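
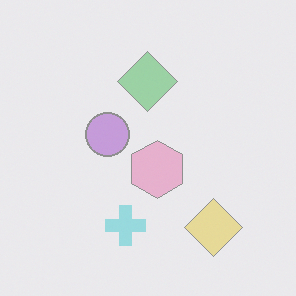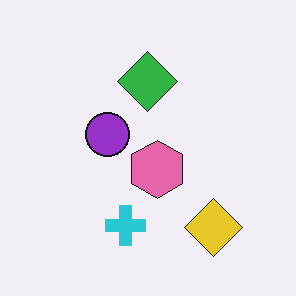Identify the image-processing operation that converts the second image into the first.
The image was washed out (contrast reduced).

Tones are pushed toward mid-grey across the whole image — a global contrast change.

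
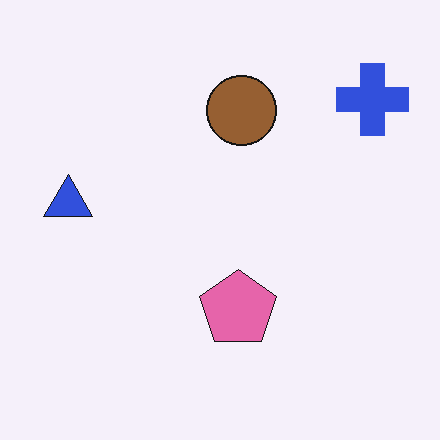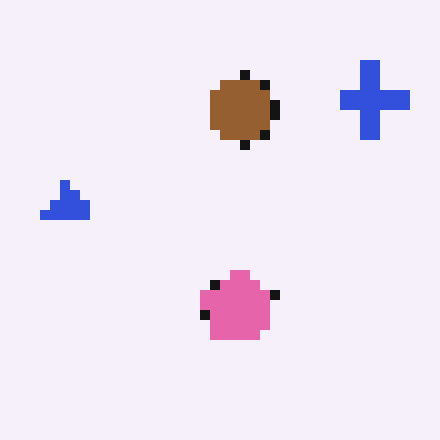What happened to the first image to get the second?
Heavily pixelated into large blocks.

Shapes are reduced to large square blocks; fine edges and outlines are lost — a downscale-then-upscale (mosaic) effect.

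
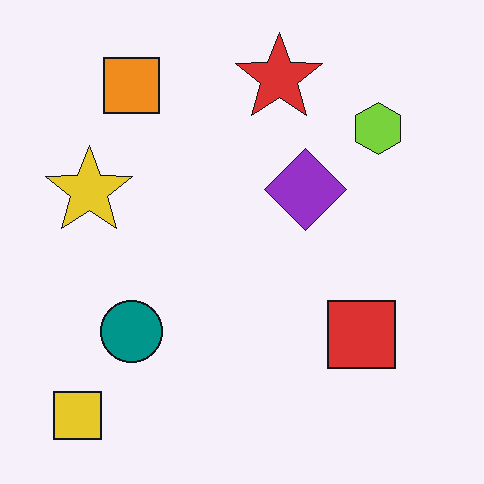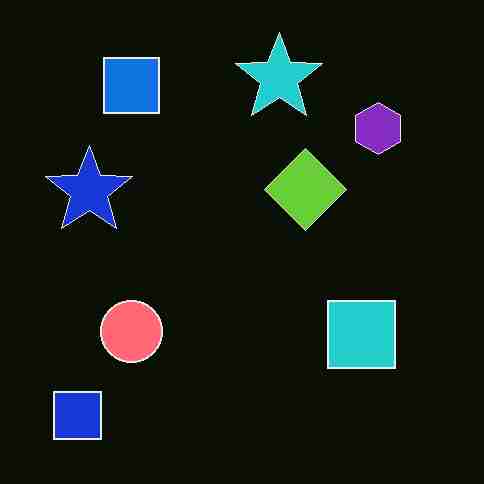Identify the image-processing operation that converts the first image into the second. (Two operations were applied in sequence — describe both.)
It was heavily JPEG-compressed with obvious blocking artifacts, then color-inverted (negative).

Blocky 8×8 compression artifacts appear around shape edges and the flat background shows ringing — characteristic JPEG degradation. The light background has become dark and every shape's color is its complement — a photographic negative.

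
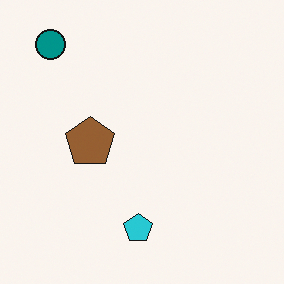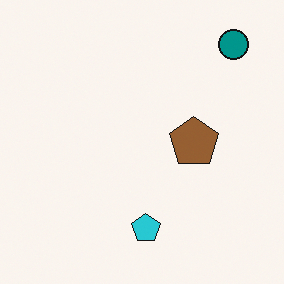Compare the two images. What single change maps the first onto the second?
It was flipped horizontally (left ↔ right).

The teal circle is in the top-left of the first image and the top-right of the second — shapes on opposite sides of the vertical midline have swapped in a mirror flip.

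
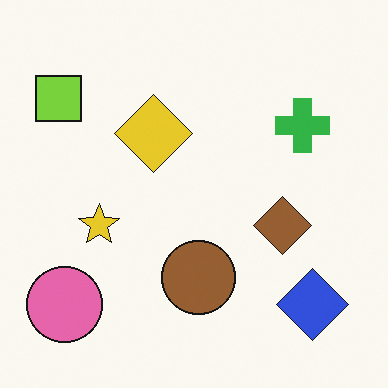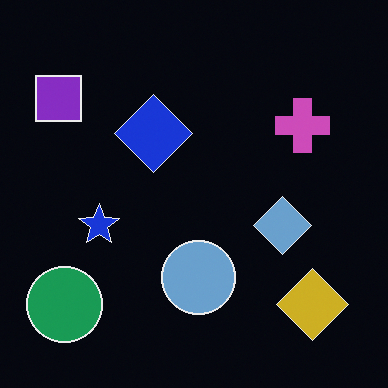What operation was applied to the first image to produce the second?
This is the original image color-inverted (negative).

The light background has become dark and every shape's color is its complement — a photographic negative.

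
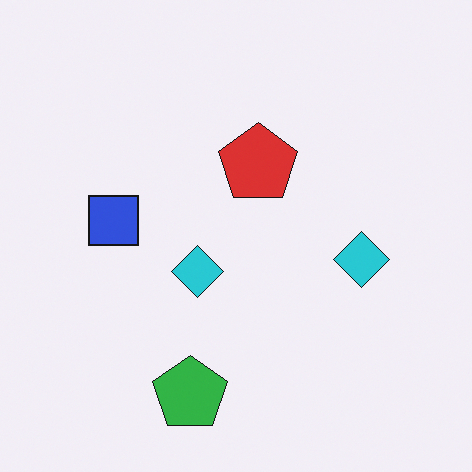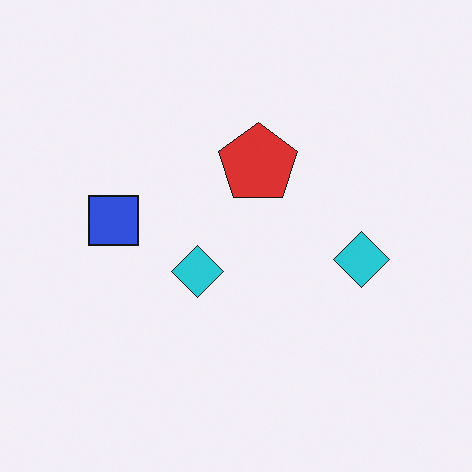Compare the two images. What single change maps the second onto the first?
The image was overlaid with an additional green pentagon.

A green pentagon appears in the first image that is absent from the second.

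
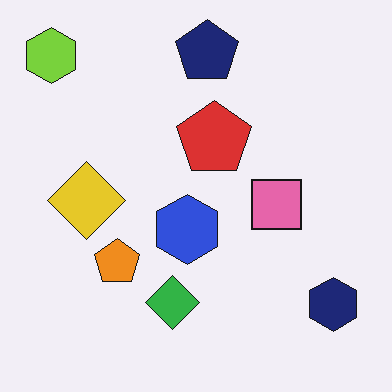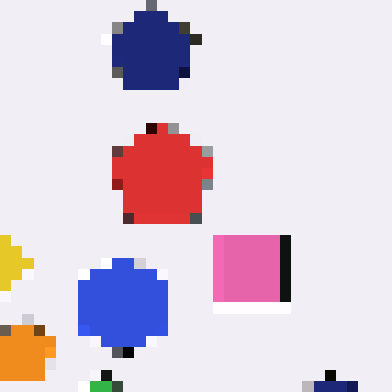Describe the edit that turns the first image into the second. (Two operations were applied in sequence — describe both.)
This is the original image cropped slightly and scaled back up, then heavily pixelated into large blocks.

The visible shapes are larger and the field of view is narrower; shapes near the original edges may be partly or wholly outside the frame — a crop-and-rescale. Shapes are reduced to large square blocks; fine edges and outlines are lost — a downscale-then-upscale (mosaic) effect.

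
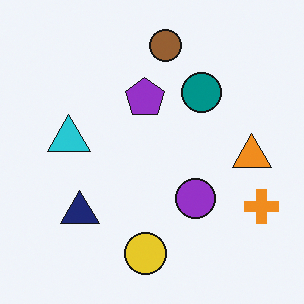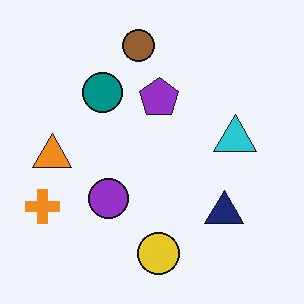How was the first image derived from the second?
The first image is the second flipped horizontally (left ↔ right).

The orange cross is in the bottom-left of the second image and the bottom-right of the first — shapes on opposite sides of the vertical midline have swapped in a mirror flip.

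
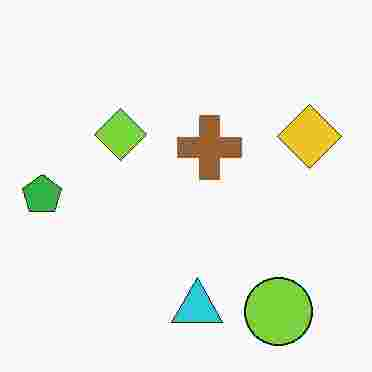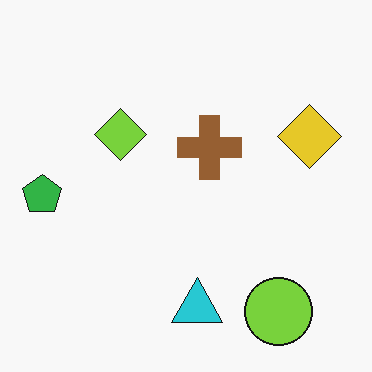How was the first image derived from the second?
The first image is the second degraded with heavy JPEG compression.

Blocky 8×8 compression artifacts appear around shape edges and the flat background shows ringing — characteristic JPEG degradation.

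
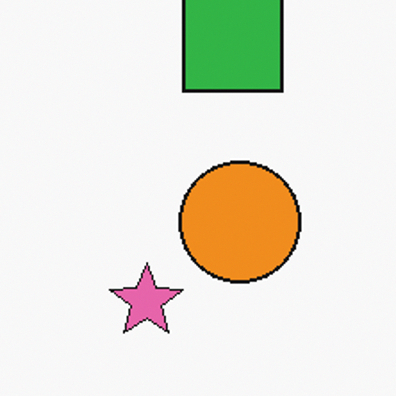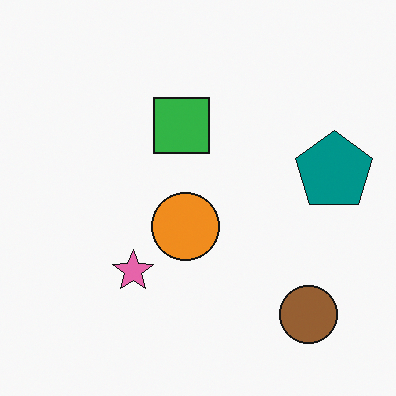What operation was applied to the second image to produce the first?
Cropped to a noticeably smaller region and rescaled.

The visible shapes are larger and the field of view is narrower; shapes near the original edges may be partly or wholly outside the frame — a crop-and-rescale.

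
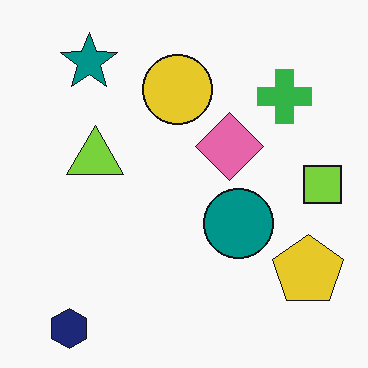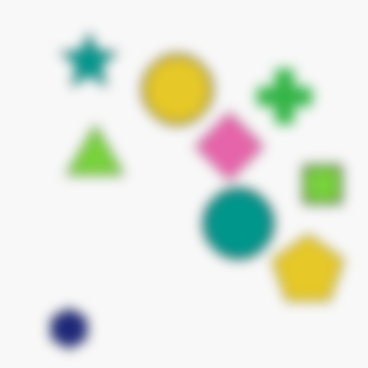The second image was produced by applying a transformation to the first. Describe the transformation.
The image was heavily blurred.

Shape edges and outlines are uniformly softened across the whole image.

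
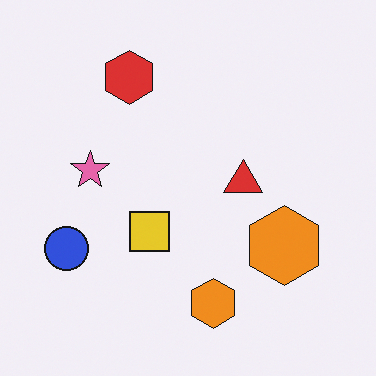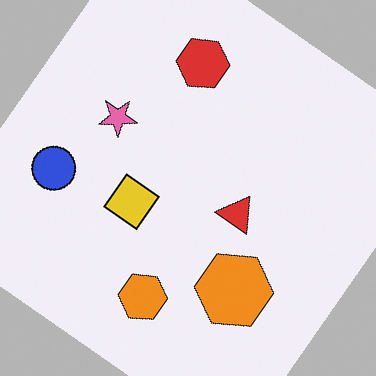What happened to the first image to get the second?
Rotated clockwise by a large amount — several tens of degrees.

Every shape is tilted by the same angle and the image corners show triangular fill wedges — a whole-image rotation by a non-right angle.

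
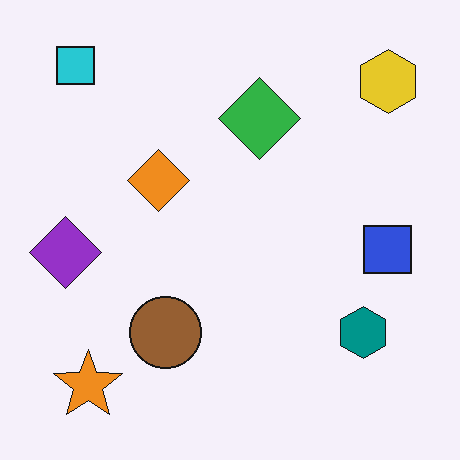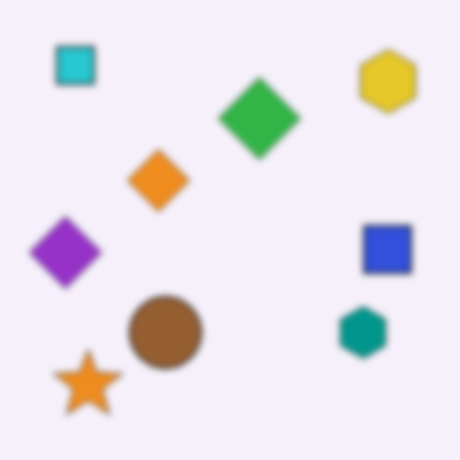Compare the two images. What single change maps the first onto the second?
The image was moderately blurred.

Shape edges and outlines are uniformly softened across the whole image.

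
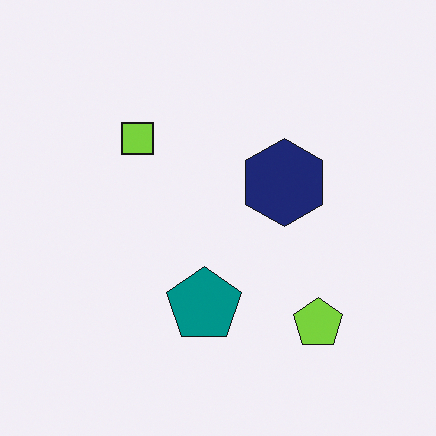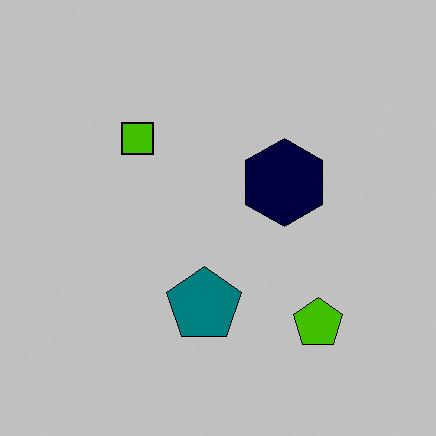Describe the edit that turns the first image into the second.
This is the original image aggressively posterized.

Each flat color has snapped to a coarser quantized level — most visibly, the near-white background has dropped to a flat grey.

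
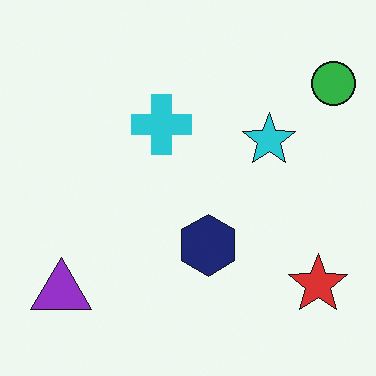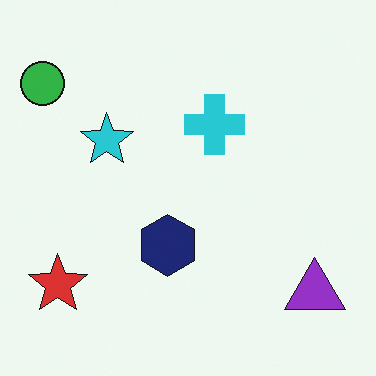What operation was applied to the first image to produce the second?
The second image is the first flipped horizontally (left ↔ right).

The green circle is in the top-right of the first image and the top-left of the second — shapes on opposite sides of the vertical midline have swapped in a mirror flip.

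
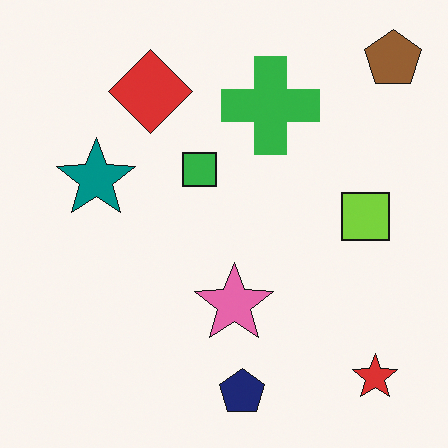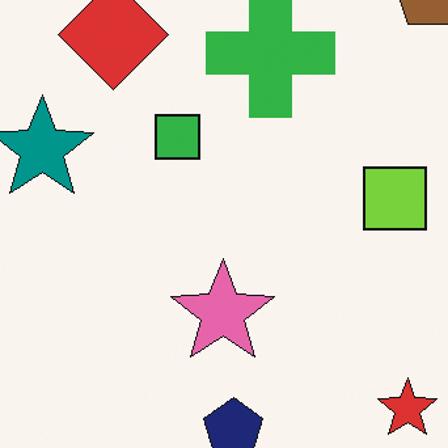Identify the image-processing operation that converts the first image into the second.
The image was cropped slightly and scaled back up.

The visible shapes are larger and the field of view is narrower; shapes near the original edges may be partly or wholly outside the frame — a crop-and-rescale.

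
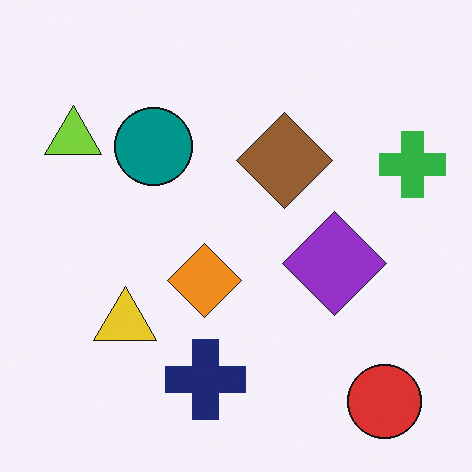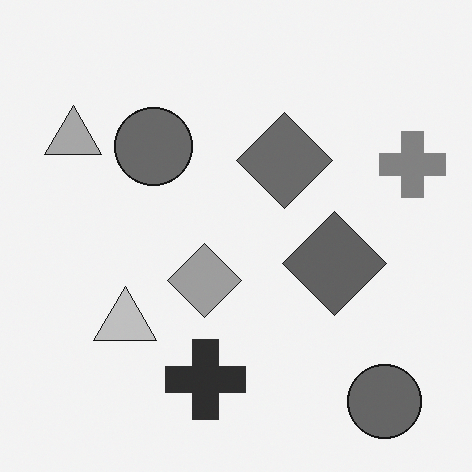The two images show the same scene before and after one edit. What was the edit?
The transformation is: converted to grayscale.

All color is removed — every shape is now a shade of grey.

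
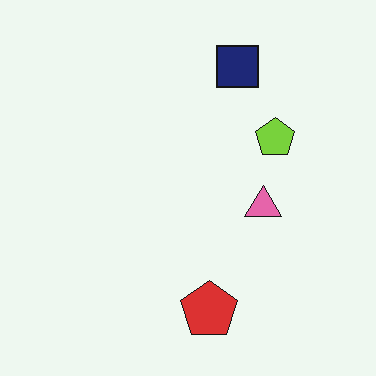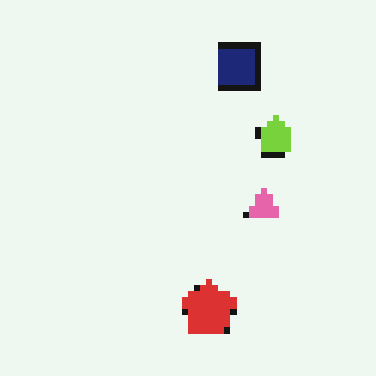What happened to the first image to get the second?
This is the original image pixelated into visible square blocks.

Shapes are reduced to large square blocks; fine edges and outlines are lost — a downscale-then-upscale (mosaic) effect.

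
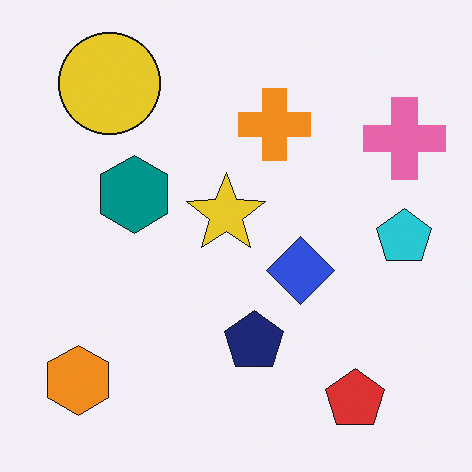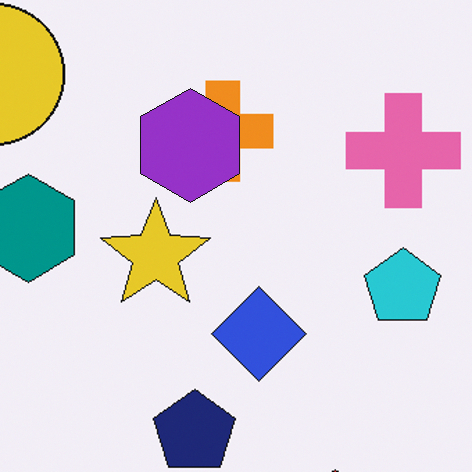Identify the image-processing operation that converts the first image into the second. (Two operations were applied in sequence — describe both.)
The image was cropped to a modestly smaller region and rescaled, then overlaid with an additional purple hexagon.

The visible shapes are larger and the field of view is narrower; shapes near the original edges may be partly or wholly outside the frame — a crop-and-rescale. A purple hexagon appears in the second image that is absent from the first.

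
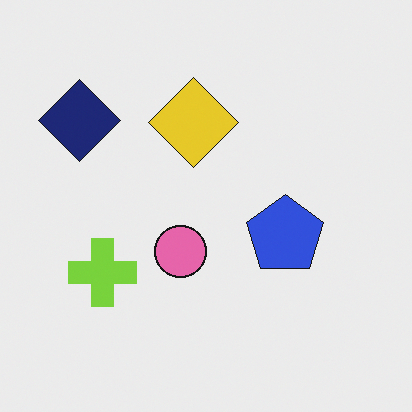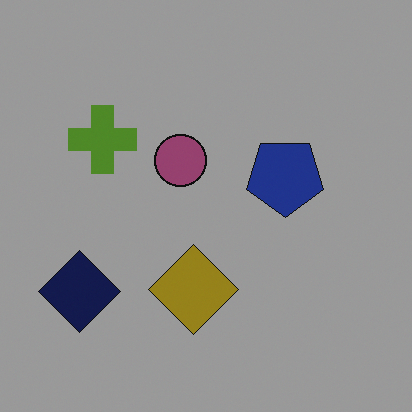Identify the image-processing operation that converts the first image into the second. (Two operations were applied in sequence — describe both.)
The second image is the first flipped vertically (top ↔ bottom), then darkened a lot.

The navy diamond is in the top-left of the first image and the bottom-left of the second — shapes on opposite sides of the horizontal midline have swapped in a mirror flip. Every pixel — background and shapes alike — is uniformly darkened.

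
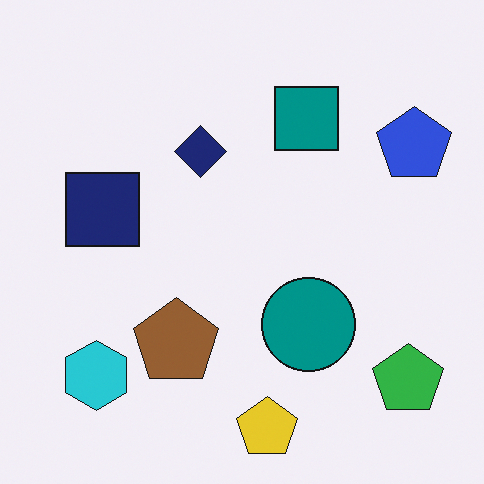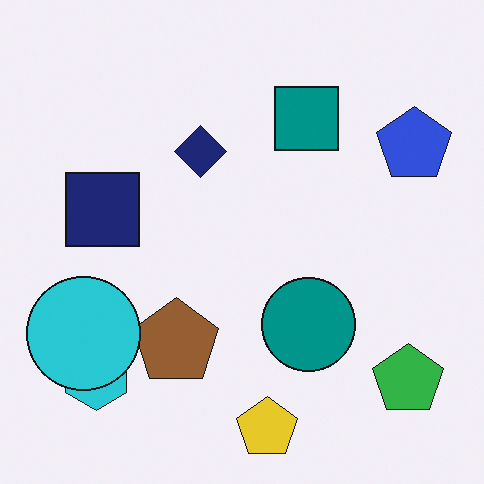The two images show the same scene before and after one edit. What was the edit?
It was overlaid with an additional cyan circle.

A cyan circle appears in the second image that is absent from the first.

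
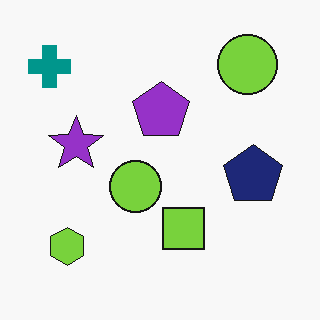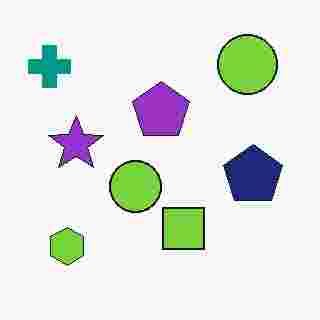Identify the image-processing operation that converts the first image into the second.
This is the original image heavily JPEG-compressed with obvious blocking artifacts.

Blocky 8×8 compression artifacts appear around shape edges and the flat background shows ringing — characteristic JPEG degradation.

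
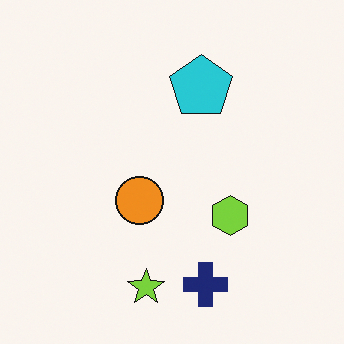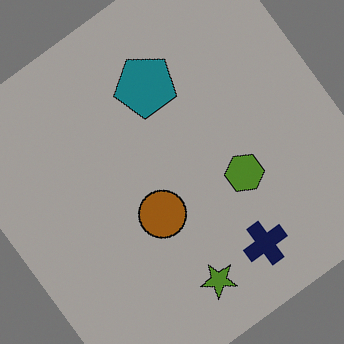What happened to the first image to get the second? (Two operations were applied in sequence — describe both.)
This is the original image rotated counter-clockwise by a large amount — several tens of degrees, then noticeably darkened.

Every shape is tilted by the same angle and the image corners show triangular fill wedges — a whole-image rotation by a non-right angle. Every pixel — background and shapes alike — is uniformly darkened.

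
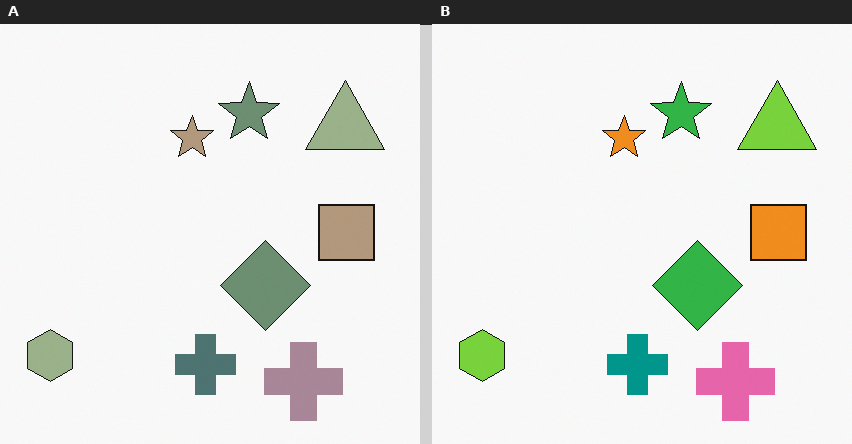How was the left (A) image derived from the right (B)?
The image was made much more muted (saturation change).

All colors are more muted and greyish — a global saturation change.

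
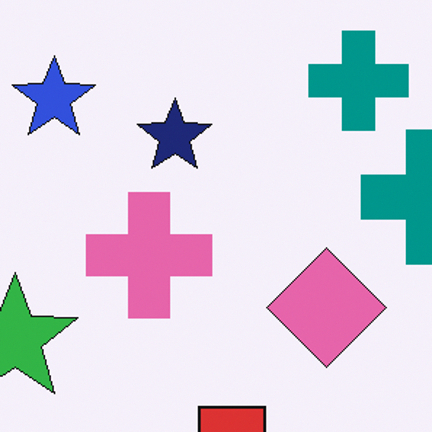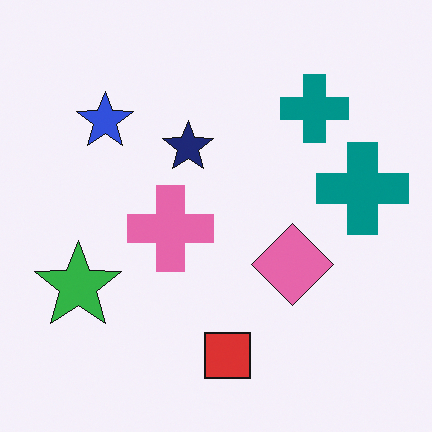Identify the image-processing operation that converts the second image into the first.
It was cropped slightly and scaled back up.

The visible shapes are larger and the field of view is narrower; shapes near the original edges may be partly or wholly outside the frame — a crop-and-rescale.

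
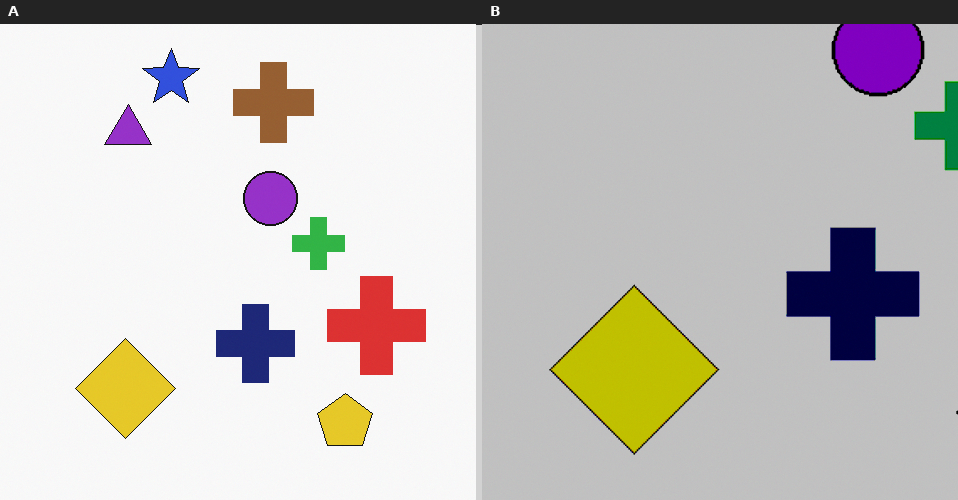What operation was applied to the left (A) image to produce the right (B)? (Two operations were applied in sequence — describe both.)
The transformation is: cropped to a noticeably smaller region and rescaled, then heavily posterized to just a handful of flat colors.

The visible shapes are larger and the field of view is narrower; shapes near the original edges may be partly or wholly outside the frame — a crop-and-rescale. Each flat color has snapped to a coarser quantized level — most visibly, the near-white background has dropped to a flat grey.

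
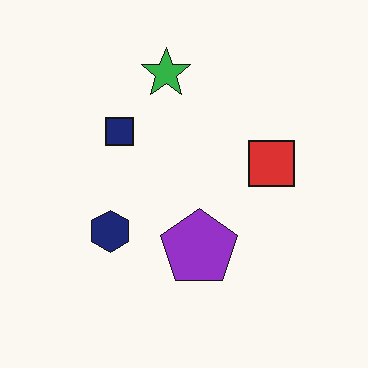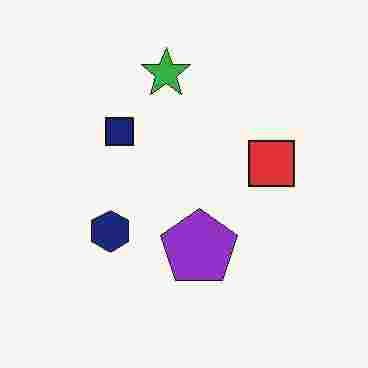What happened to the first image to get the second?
The image was heavily JPEG-compressed with obvious blocking artifacts.

Blocky 8×8 compression artifacts appear around shape edges and the flat background shows ringing — characteristic JPEG degradation.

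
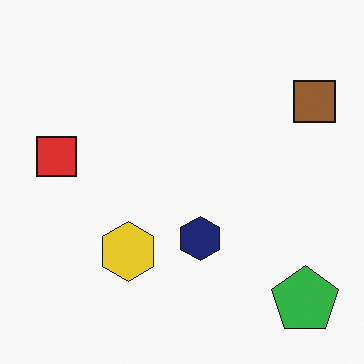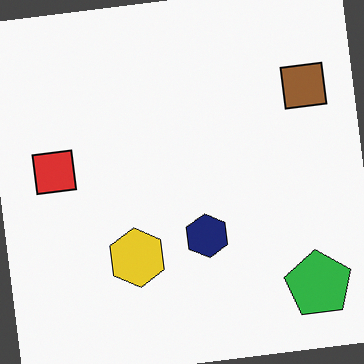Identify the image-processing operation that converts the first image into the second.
It was rotated counter-clockwise by a slight angle.

Every shape is tilted by the same angle and the image corners show triangular fill wedges — a whole-image rotation by a non-right angle.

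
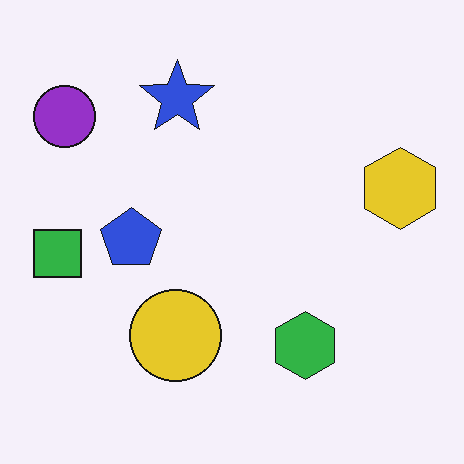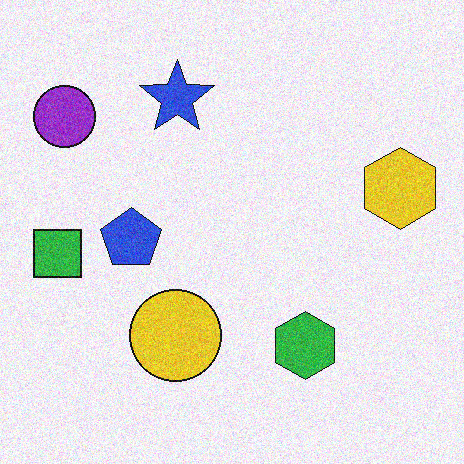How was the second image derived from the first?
It was degraded with visible gaussian noise.

Random speckle covers the whole image, including the flat background.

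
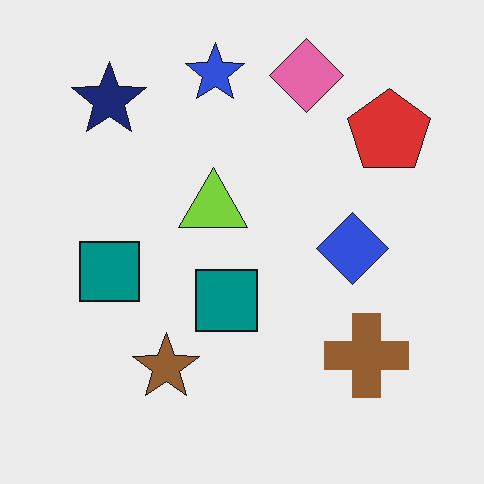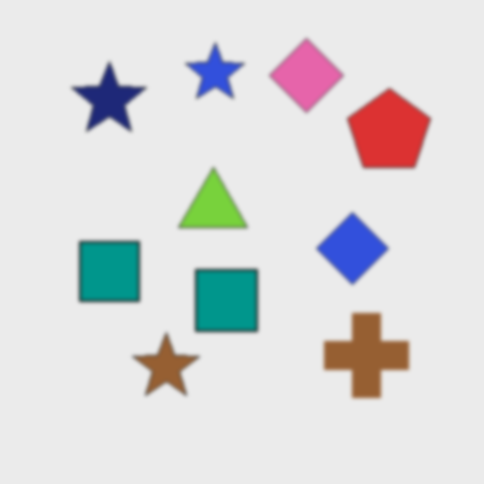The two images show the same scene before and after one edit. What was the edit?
This is the original image lightly blurred.

Shape edges and outlines are uniformly softened across the whole image.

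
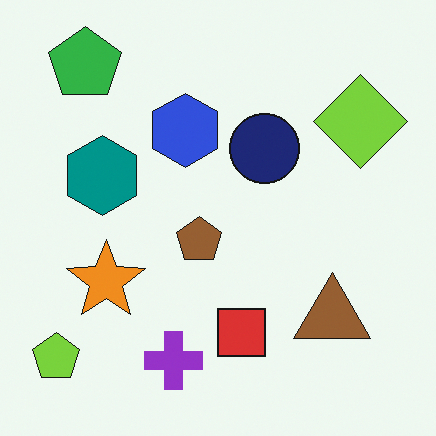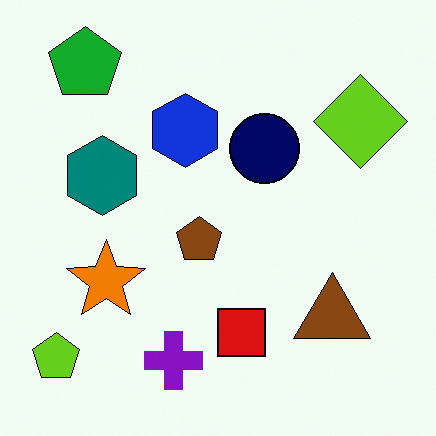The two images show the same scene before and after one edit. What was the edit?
The image was given slightly increased contrast.

Tones are pushed away from mid-grey across the whole image — a global contrast change.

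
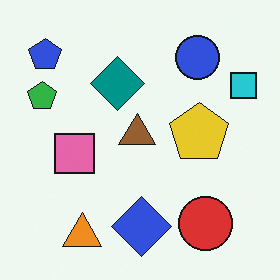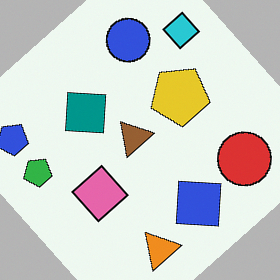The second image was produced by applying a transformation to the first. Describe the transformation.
It was rotated counter-clockwise by a large amount — several tens of degrees.

Every shape is tilted by the same angle and the image corners show triangular fill wedges — a whole-image rotation by a non-right angle.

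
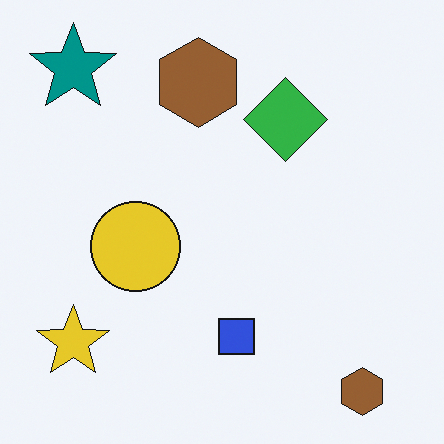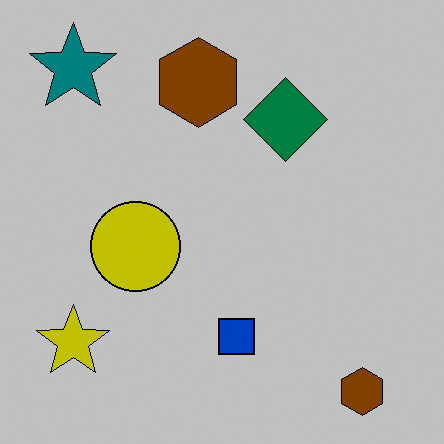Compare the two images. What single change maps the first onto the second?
It was aggressively posterized.

Each flat color has snapped to a coarser quantized level — most visibly, the near-white background has dropped to a flat grey.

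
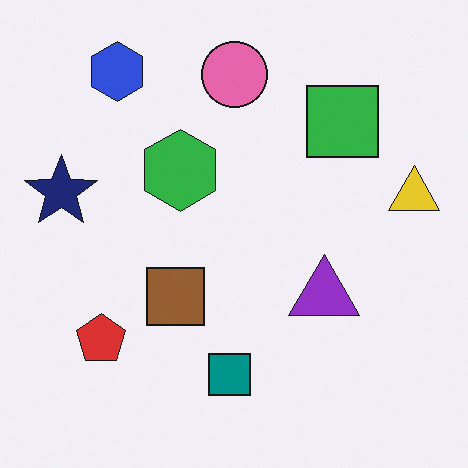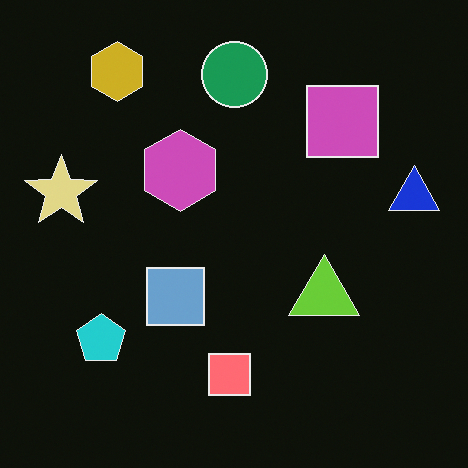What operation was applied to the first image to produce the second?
Color-inverted (negative).

The light background has become dark and every shape's color is its complement — a photographic negative.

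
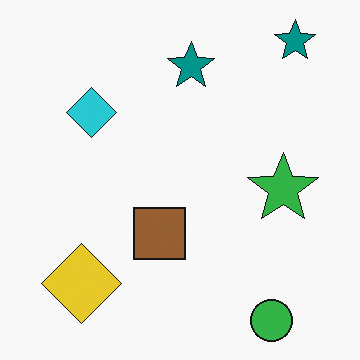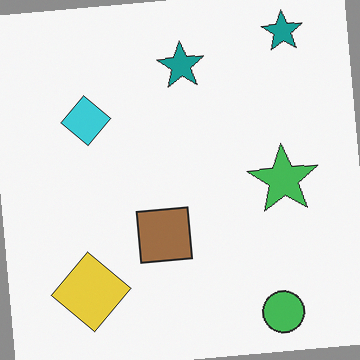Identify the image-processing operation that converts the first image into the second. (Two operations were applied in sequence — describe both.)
It was rotated counter-clockwise by a small amount, then given slightly reduced contrast.

Every shape is tilted by the same angle and the image corners show triangular fill wedges — a whole-image rotation by a non-right angle. Tones are pushed toward mid-grey across the whole image — a global contrast change.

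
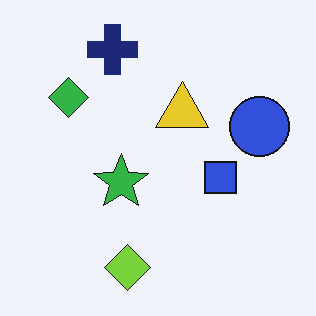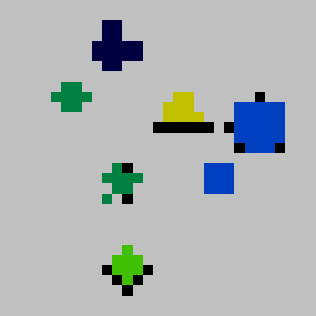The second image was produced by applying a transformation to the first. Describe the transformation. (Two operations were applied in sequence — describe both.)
It was heavily pixelated into large blocks, then aggressively posterized.

Shapes are reduced to large square blocks; fine edges and outlines are lost — a downscale-then-upscale (mosaic) effect. Each flat color has snapped to a coarser quantized level — most visibly, the near-white background has dropped to a flat grey.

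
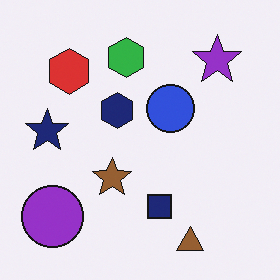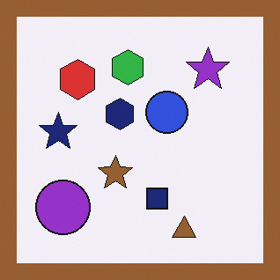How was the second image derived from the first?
This is the original image framed with a brown border.

A solid brown frame runs around the edge of the second image, with the content slightly shrunk inside it.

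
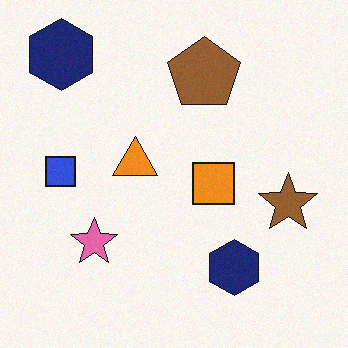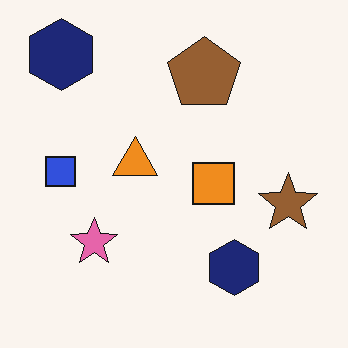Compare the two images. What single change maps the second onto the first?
This is the original image degraded with a light layer of grain.

Random speckle covers the whole image, including the flat background.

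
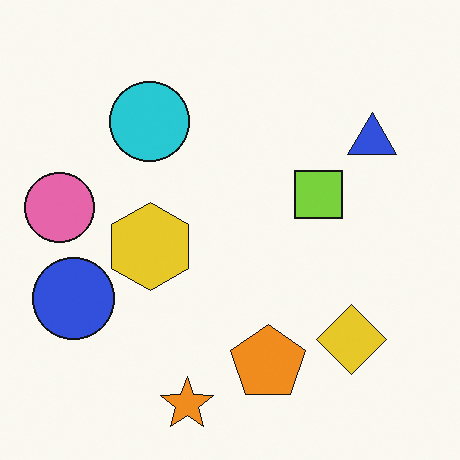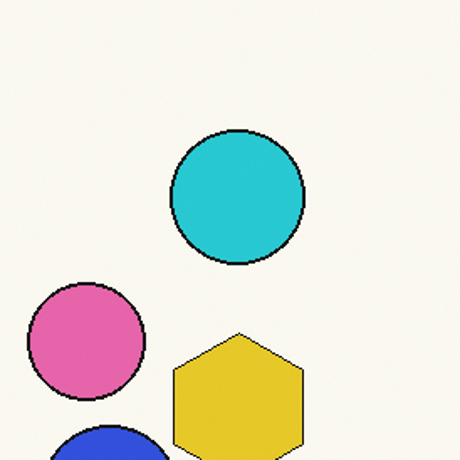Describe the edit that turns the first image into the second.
Cropped tightly and scaled back up.

The visible shapes are larger and the field of view is narrower; shapes near the original edges may be partly or wholly outside the frame — a crop-and-rescale.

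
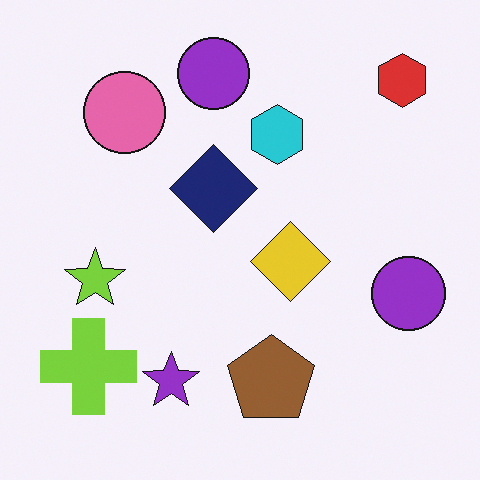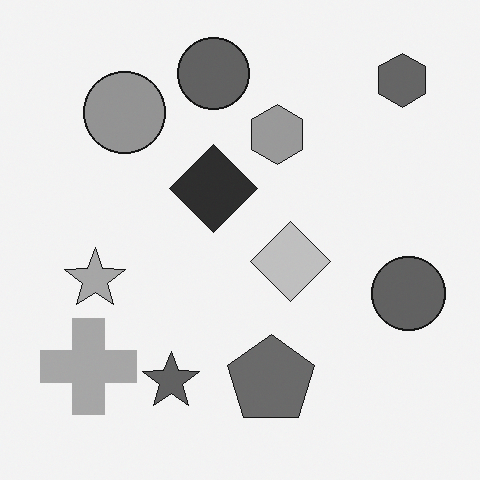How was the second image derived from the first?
The second image is the first converted to grayscale.

All color is removed — every shape is now a shade of grey.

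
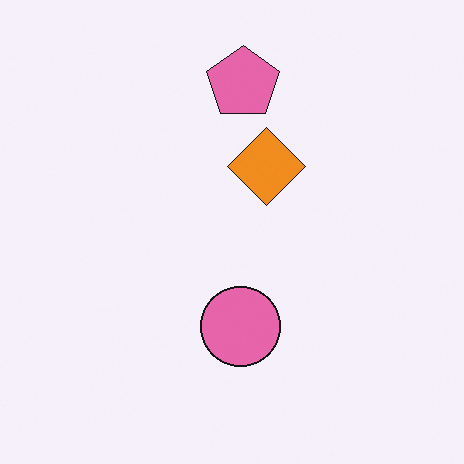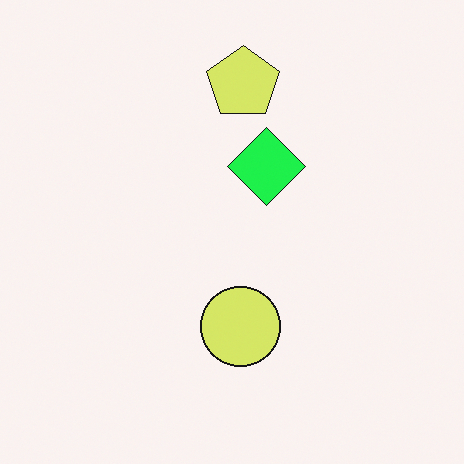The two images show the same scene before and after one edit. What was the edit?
The transformation is: hue-shifted noticeably.

Every shape's color has rotated by the same amount around the hue wheel — a uniform hue shift.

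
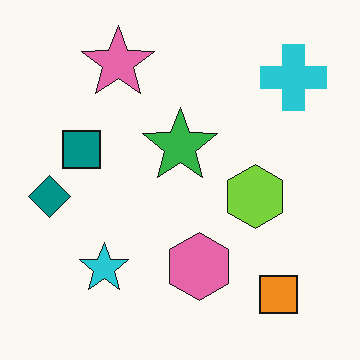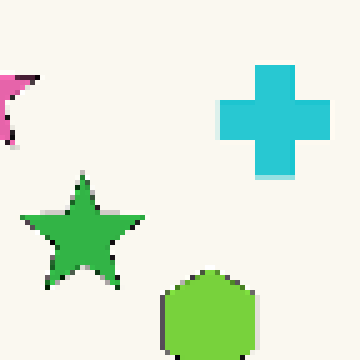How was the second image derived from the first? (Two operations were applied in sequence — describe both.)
The transformation is: cropped tightly and scaled back up, then mildly pixelated.

The visible shapes are larger and the field of view is narrower; shapes near the original edges may be partly or wholly outside the frame — a crop-and-rescale. Shapes are reduced to large square blocks; fine edges and outlines are lost — a downscale-then-upscale (mosaic) effect.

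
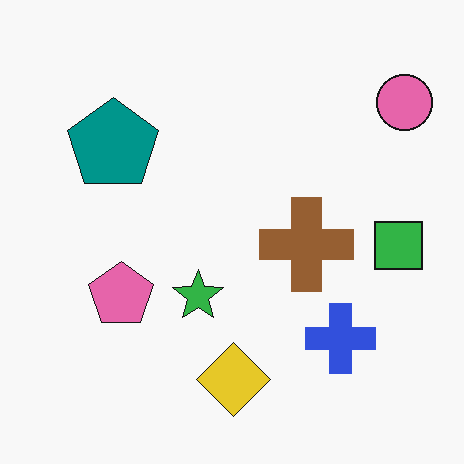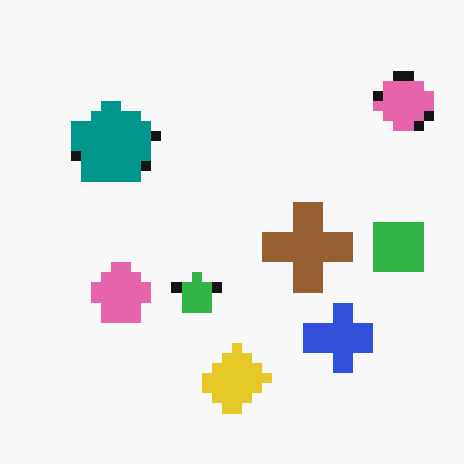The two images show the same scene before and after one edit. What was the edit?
The image was coarsely pixelated.

Shapes are reduced to large square blocks; fine edges and outlines are lost — a downscale-then-upscale (mosaic) effect.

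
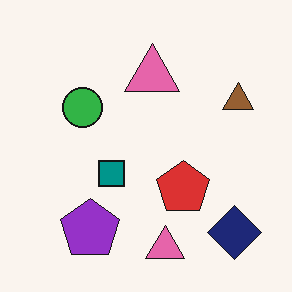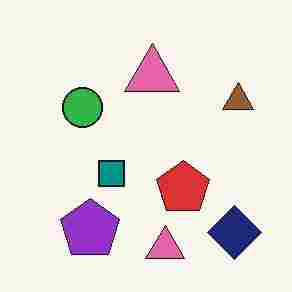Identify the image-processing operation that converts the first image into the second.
The image was heavily JPEG-compressed with obvious blocking artifacts.

Blocky 8×8 compression artifacts appear around shape edges and the flat background shows ringing — characteristic JPEG degradation.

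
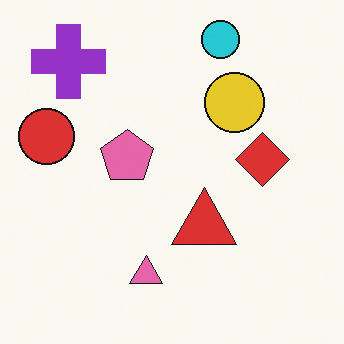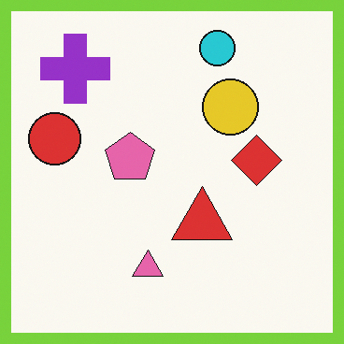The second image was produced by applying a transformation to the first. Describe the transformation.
It was framed with a lime border.

A solid lime frame runs around the edge of the second image, with the content slightly shrunk inside it.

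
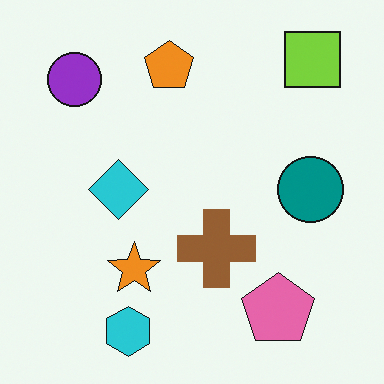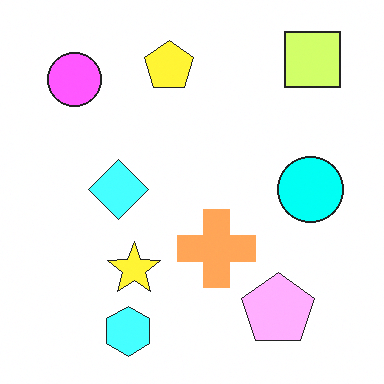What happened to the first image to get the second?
Substantially brightened.

Every pixel — background and shapes alike — is uniformly brightened.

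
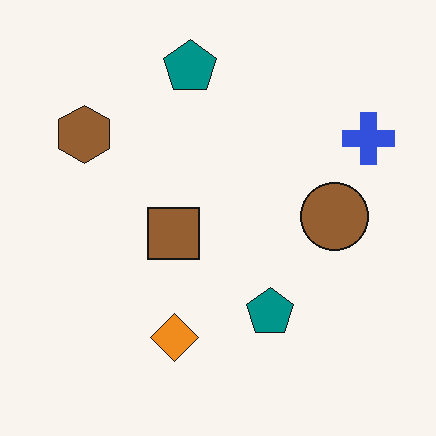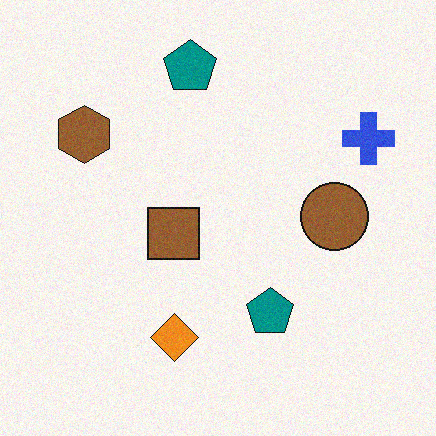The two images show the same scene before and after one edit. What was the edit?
The image was degraded with light additive noise.

Random speckle covers the whole image, including the flat background.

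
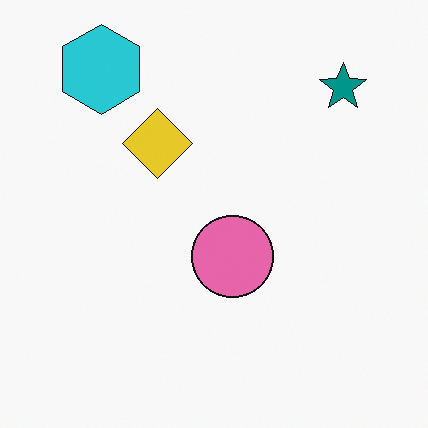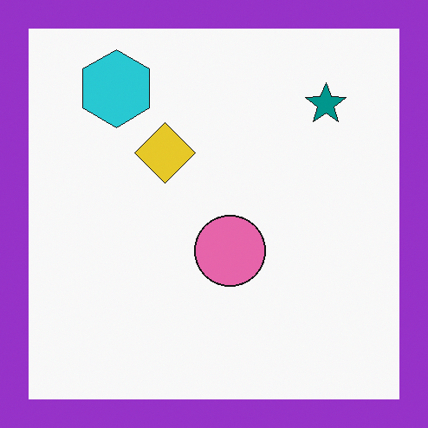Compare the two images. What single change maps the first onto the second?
It was framed with a purple border.

A solid purple frame runs around the edge of the second image, with the content slightly shrunk inside it.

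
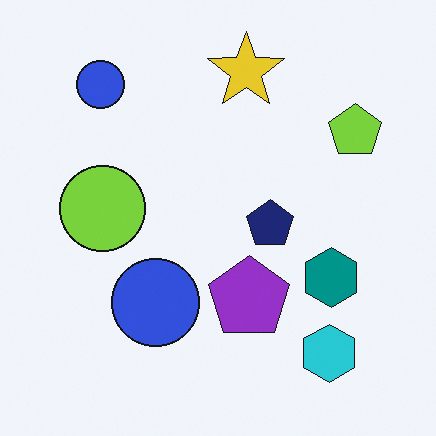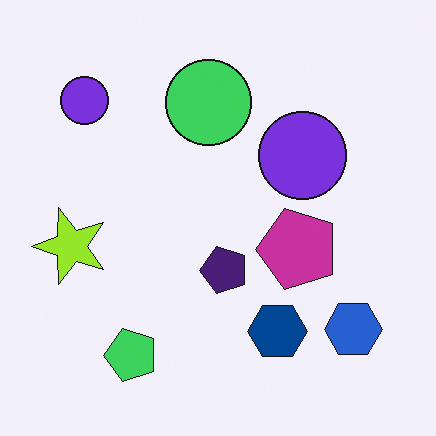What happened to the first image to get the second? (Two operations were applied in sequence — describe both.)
The second image is the first hue-shifted by a small amount, then transposed (reflected across the top-left ↔ bottom-right diagonal).

Every shape's color has rotated by the same amount around the hue wheel — a uniform hue shift. Shapes have swapped their row and column positions — what was in the top-right is now in the bottom-left — a diagonal reflection.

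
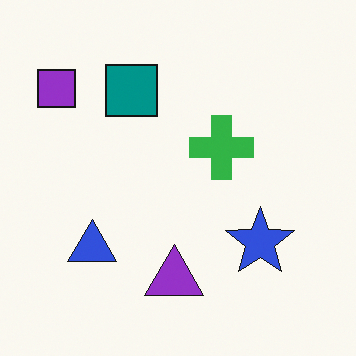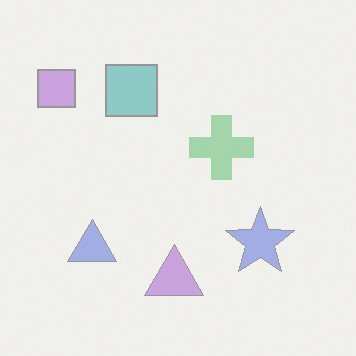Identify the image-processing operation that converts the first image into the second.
The second image is the first given much lower contrast.

Tones are pushed toward mid-grey across the whole image — a global contrast change.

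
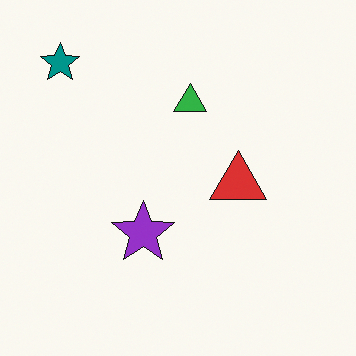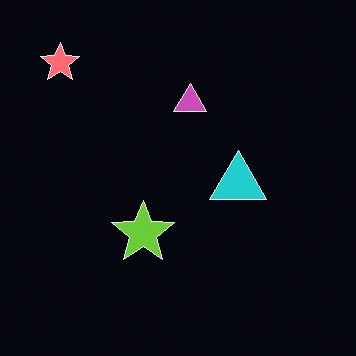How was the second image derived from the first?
The image was color-inverted (negative).

The light background has become dark and every shape's color is its complement — a photographic negative.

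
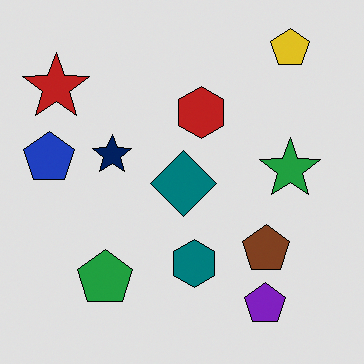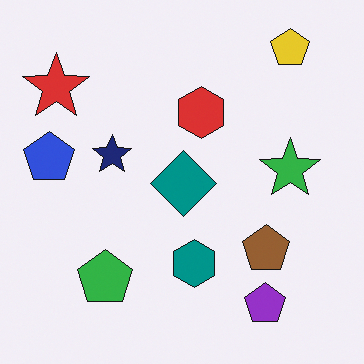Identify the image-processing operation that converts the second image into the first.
The transformation is: posterized to a reduced palette.

Each flat color has snapped to a coarser quantized level — most visibly, the near-white background has dropped to a flat grey.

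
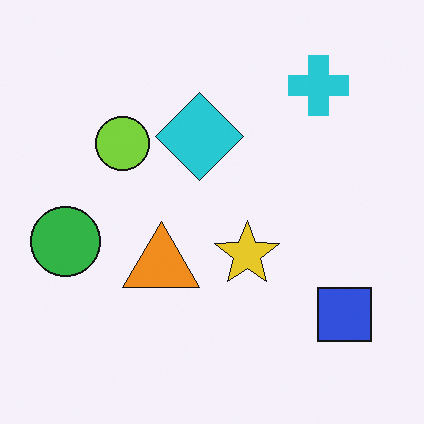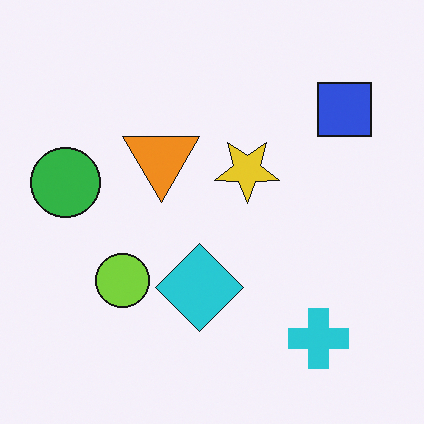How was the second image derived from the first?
This is the original image flipped vertically (top ↔ bottom).

The cyan cross is in the top-right of the first image and the bottom-right of the second — shapes on opposite sides of the horizontal midline have swapped in a mirror flip.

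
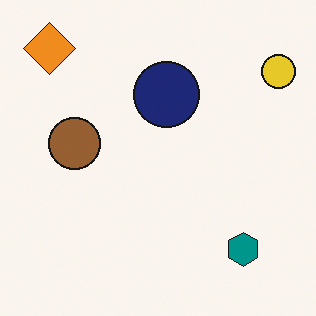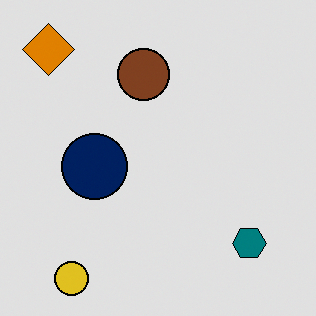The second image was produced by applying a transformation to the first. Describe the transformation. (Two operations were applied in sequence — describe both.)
The transformation is: transposed (reflected across the top-left ↔ bottom-right diagonal), then moderately posterized.

Shapes have swapped their row and column positions — what was in the top-right is now in the bottom-left — a diagonal reflection. Each flat color has snapped to a coarser quantized level — most visibly, the near-white background has dropped to a flat grey.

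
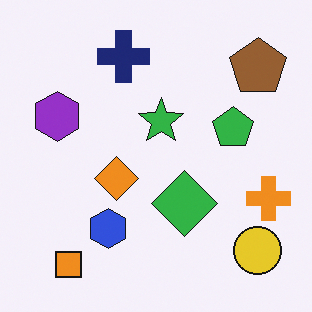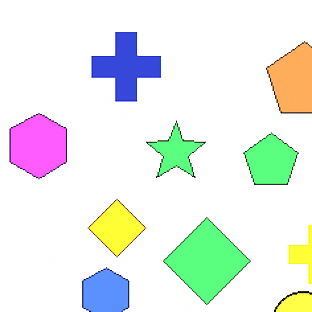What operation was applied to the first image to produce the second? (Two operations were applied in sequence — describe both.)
The image was cropped slightly and scaled back up, then brightened a lot.

The visible shapes are larger and the field of view is narrower; shapes near the original edges may be partly or wholly outside the frame — a crop-and-rescale. Every pixel — background and shapes alike — is uniformly brightened.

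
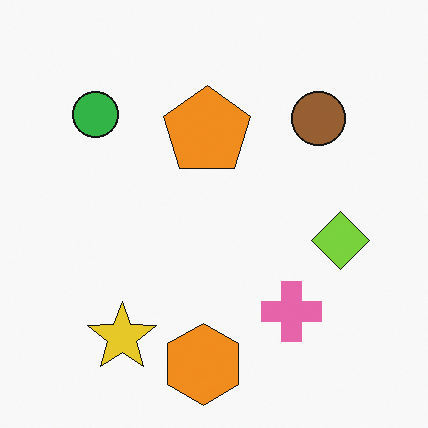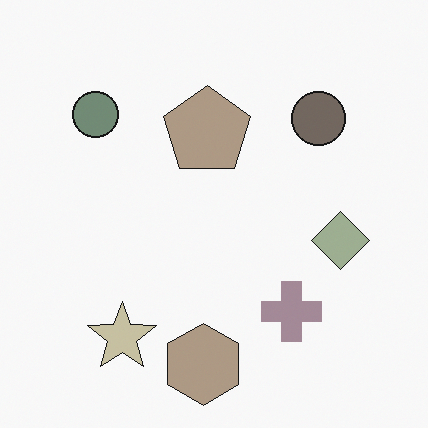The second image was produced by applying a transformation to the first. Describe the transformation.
Made much more muted (saturation change).

All colors are more muted and greyish — a global saturation change.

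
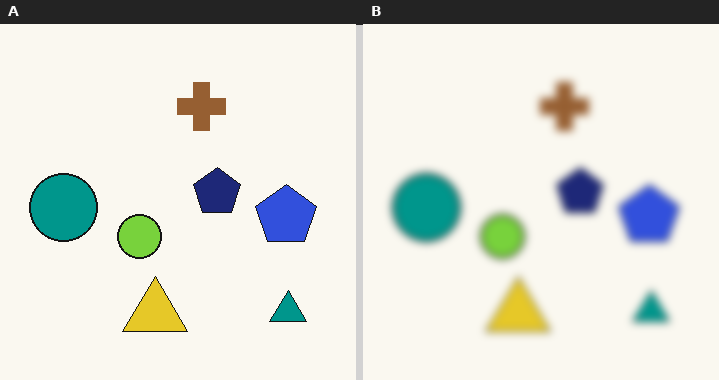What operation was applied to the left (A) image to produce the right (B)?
The transformation is: noticeably gaussian-blurred.

Shape edges and outlines are uniformly softened across the whole image.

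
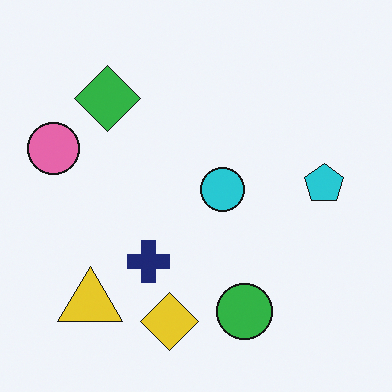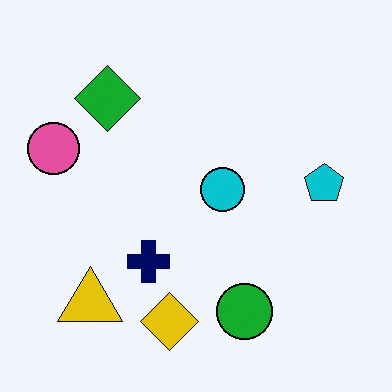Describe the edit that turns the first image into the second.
Given slightly increased contrast.

Tones are pushed away from mid-grey across the whole image — a global contrast change.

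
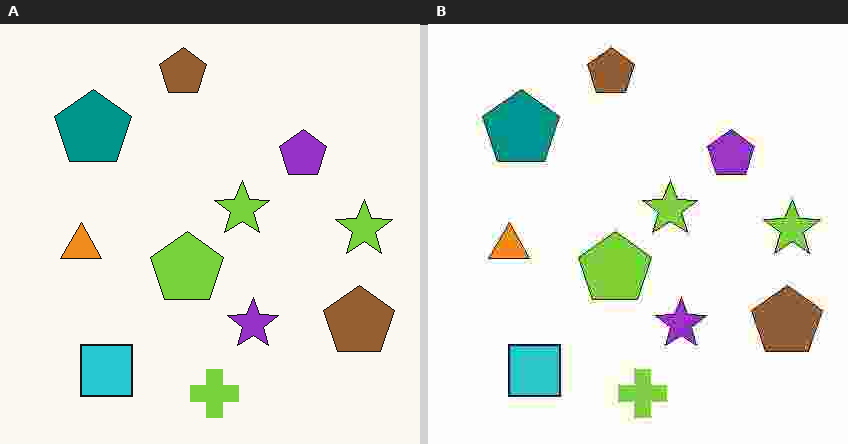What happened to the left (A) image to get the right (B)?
The transformation is: heavily JPEG-compressed with obvious blocking artifacts.

Blocky 8×8 compression artifacts appear around shape edges and the flat background shows ringing — characteristic JPEG degradation.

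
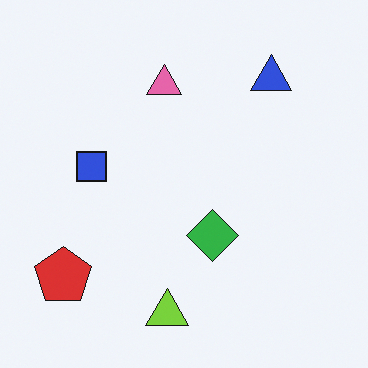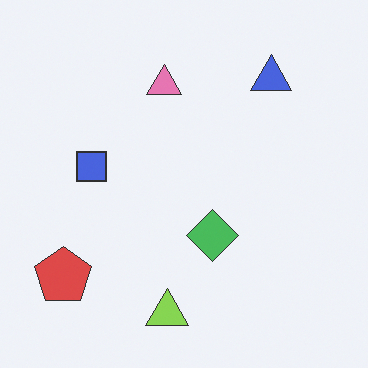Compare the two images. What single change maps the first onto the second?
The second image is the first given slightly reduced contrast.

Tones are pushed toward mid-grey across the whole image — a global contrast change.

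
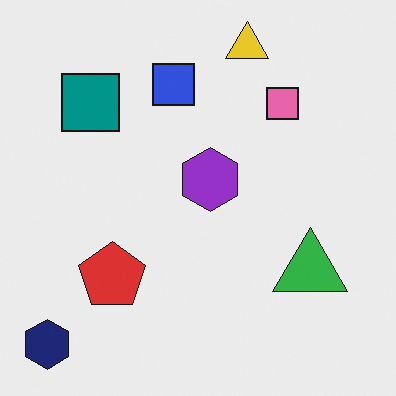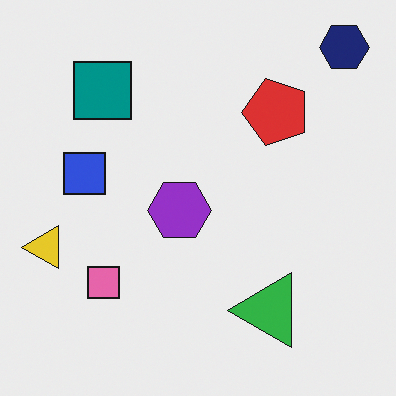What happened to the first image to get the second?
The transformation is: transposed (reflected across the top-left ↔ bottom-right diagonal).

Shapes have swapped their row and column positions — what was in the top-right is now in the bottom-left — a diagonal reflection.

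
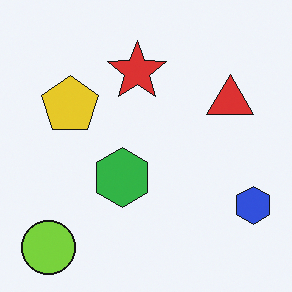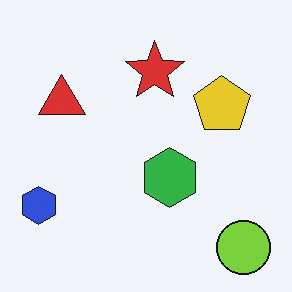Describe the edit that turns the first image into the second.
It was flipped horizontally (left ↔ right).

The blue hexagon is in the bottom-right of the first image and the bottom-left of the second — shapes on opposite sides of the vertical midline have swapped in a mirror flip.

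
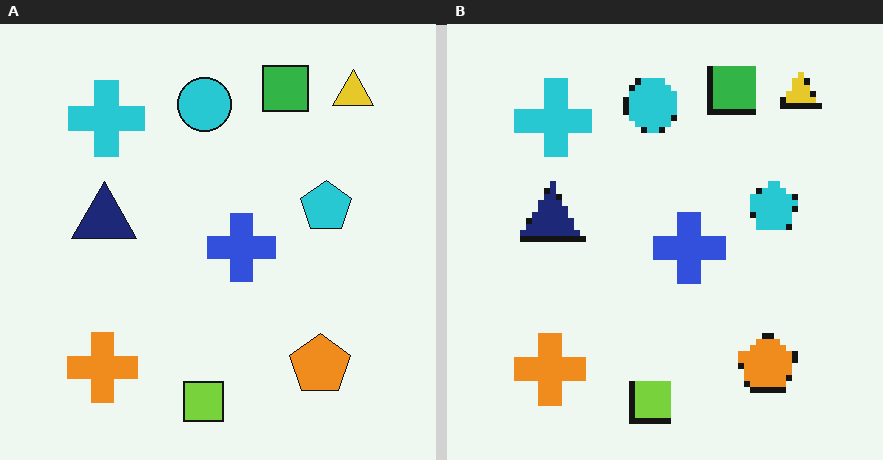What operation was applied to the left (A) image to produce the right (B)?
Pixelated into visible square blocks.

Shapes are reduced to large square blocks; fine edges and outlines are lost — a downscale-then-upscale (mosaic) effect.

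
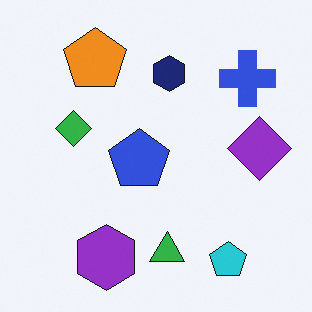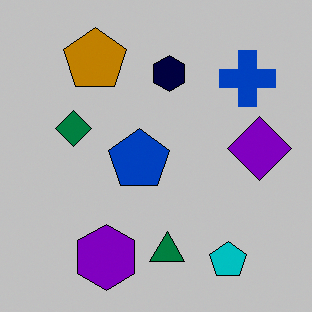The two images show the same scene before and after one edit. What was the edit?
It was heavily posterized to just a handful of flat colors.

Each flat color has snapped to a coarser quantized level — most visibly, the near-white background has dropped to a flat grey.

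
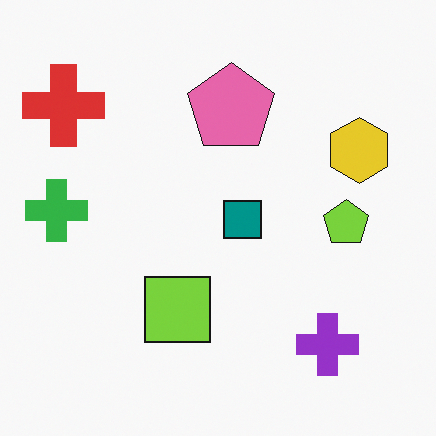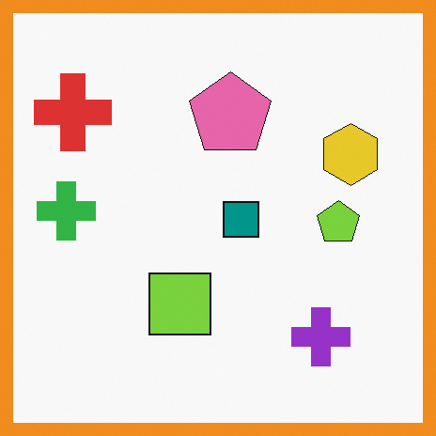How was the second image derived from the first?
The second image is the first framed with a orange border.

A solid orange frame runs around the edge of the second image, with the content slightly shrunk inside it.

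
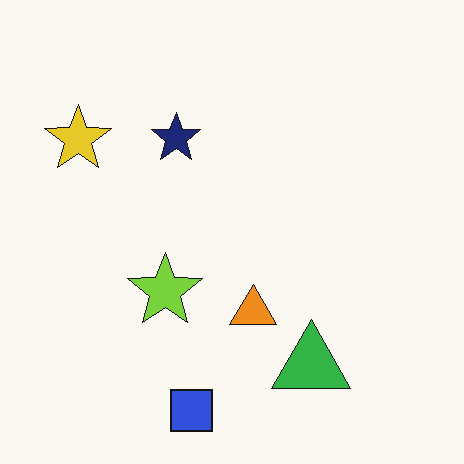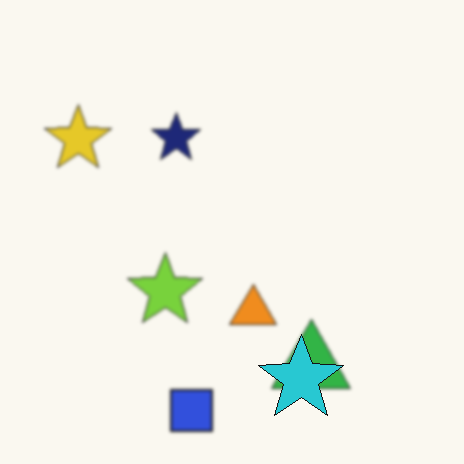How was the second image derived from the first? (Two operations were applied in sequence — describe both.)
Given a subtle gaussian blur, then overlaid with an additional cyan star.

Shape edges and outlines are uniformly softened across the whole image. A cyan star appears in the second image that is absent from the first.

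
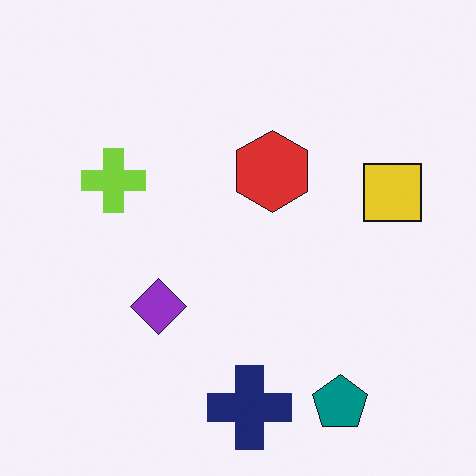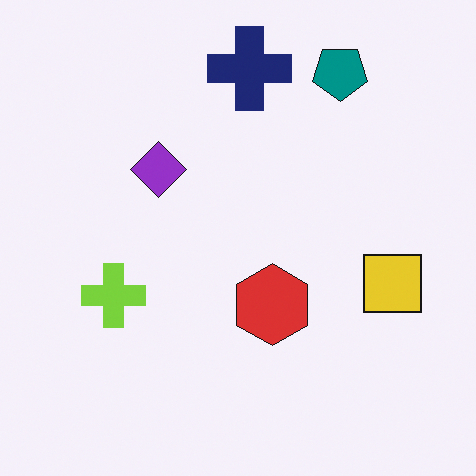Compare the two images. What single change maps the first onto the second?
The image was flipped vertically (top ↔ bottom).

The navy cross is in the bottom of the first image and the top of the second — shapes on opposite sides of the horizontal midline have swapped in a mirror flip.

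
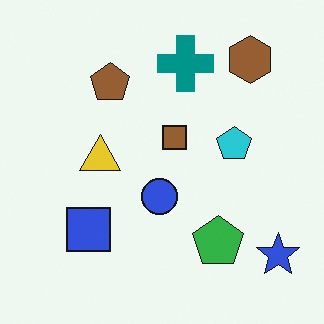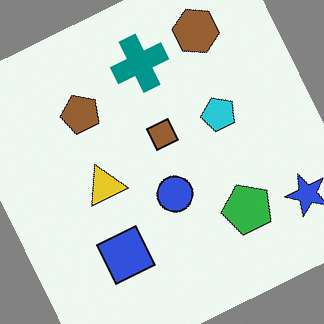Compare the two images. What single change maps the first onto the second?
The transformation is: rotated counter-clockwise by a moderate amount.

Every shape is tilted by the same angle and the image corners show triangular fill wedges — a whole-image rotation by a non-right angle.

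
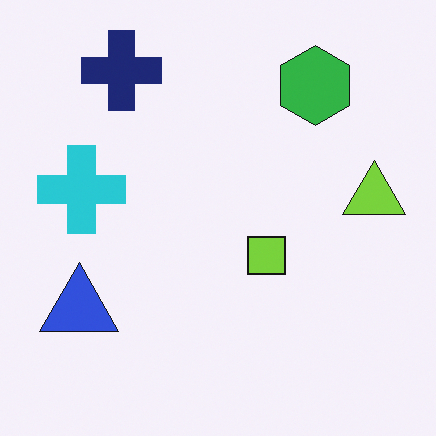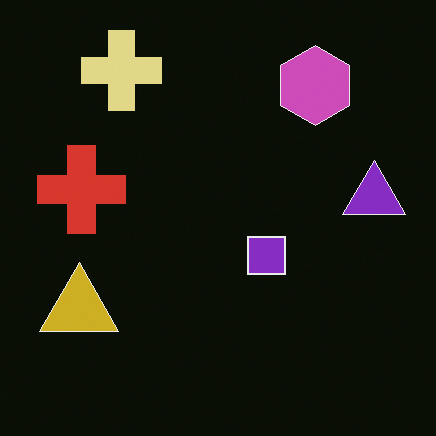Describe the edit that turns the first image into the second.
It was color-inverted (negative).

The light background has become dark and every shape's color is its complement — a photographic negative.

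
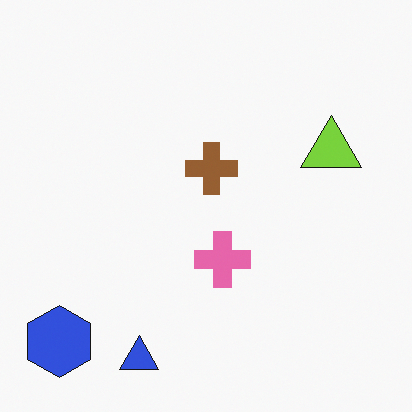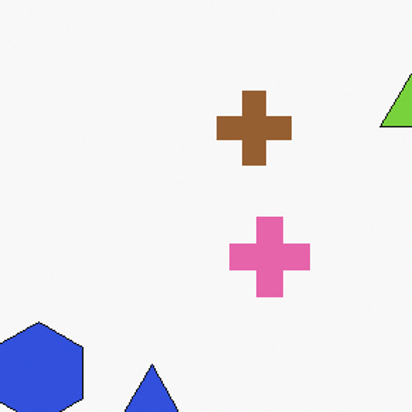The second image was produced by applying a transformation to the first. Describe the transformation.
This is the original image cropped slightly and scaled back up.

The visible shapes are larger and the field of view is narrower; shapes near the original edges may be partly or wholly outside the frame — a crop-and-rescale.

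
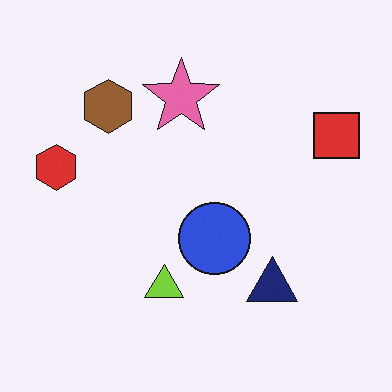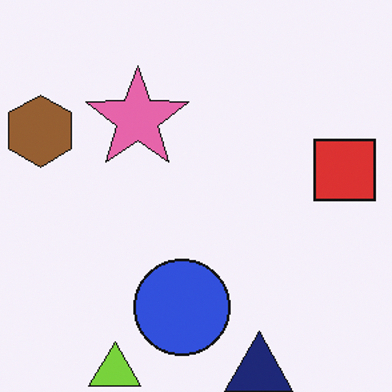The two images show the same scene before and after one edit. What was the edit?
The second image is the first cropped slightly and scaled back up.

The visible shapes are larger and the field of view is narrower; shapes near the original edges may be partly or wholly outside the frame — a crop-and-rescale.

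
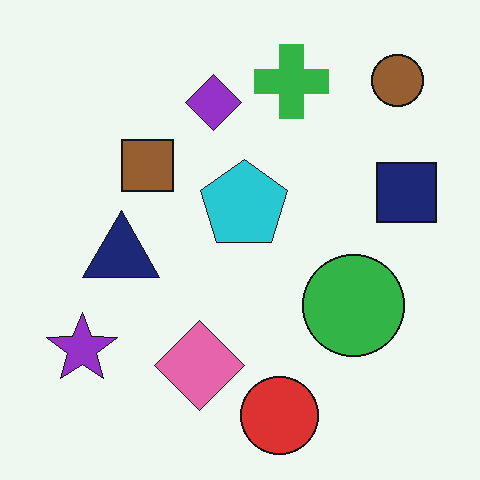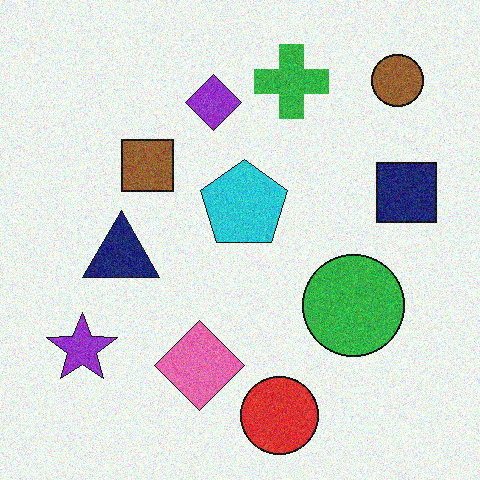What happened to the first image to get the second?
The transformation is: degraded with visible gaussian noise.

Random speckle covers the whole image, including the flat background.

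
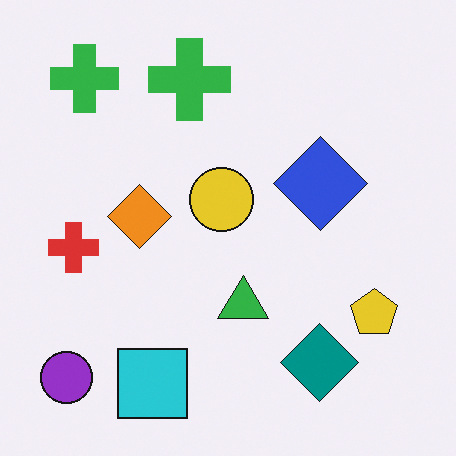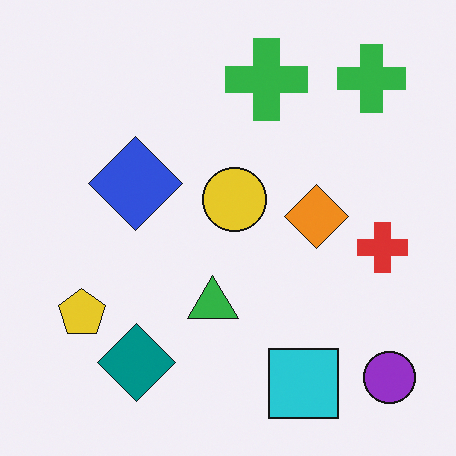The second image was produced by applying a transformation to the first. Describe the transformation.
Flipped horizontally (left ↔ right).

The purple circle is in the bottom-left of the first image and the bottom-right of the second — shapes on opposite sides of the vertical midline have swapped in a mirror flip.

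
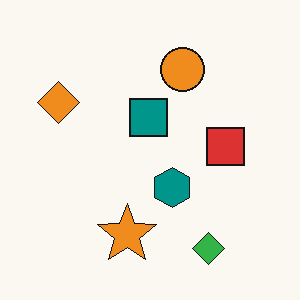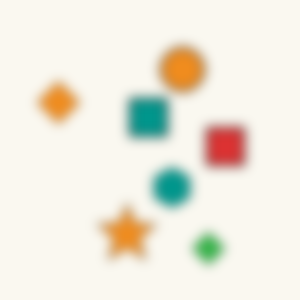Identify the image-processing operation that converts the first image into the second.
The second image is the first strongly gaussian-blurred.

Shape edges and outlines are uniformly softened across the whole image.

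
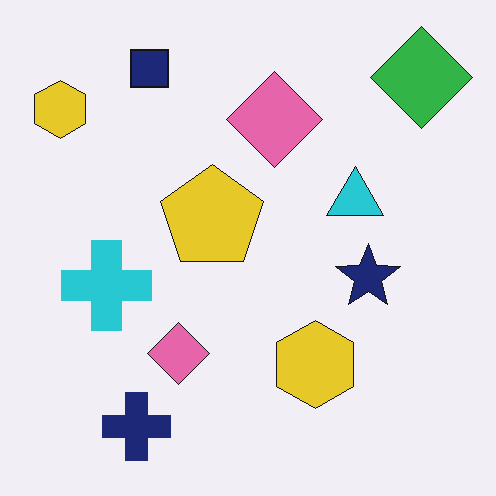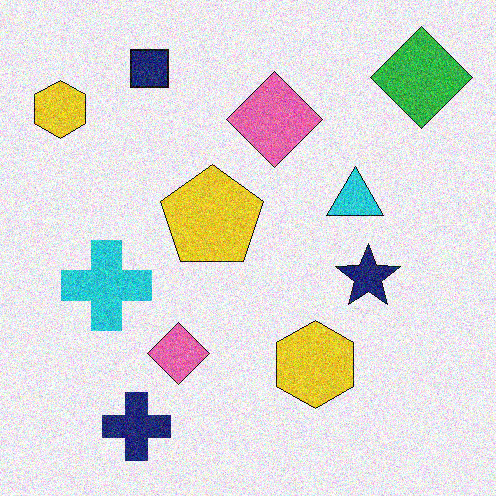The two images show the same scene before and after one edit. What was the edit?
The second image is the first degraded with moderate additive noise.

Random speckle covers the whole image, including the flat background.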